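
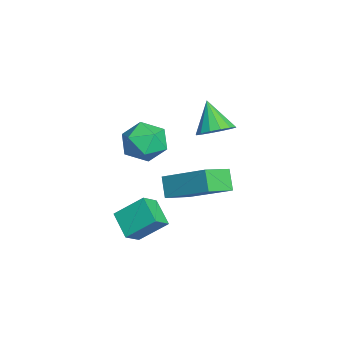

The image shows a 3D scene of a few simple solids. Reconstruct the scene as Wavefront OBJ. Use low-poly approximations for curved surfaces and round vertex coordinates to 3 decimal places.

v -3.085 2.97 0.024
v -2.599 2.392 0.216
v -3.915 2.65 1.156
v -2.458 2.716 0.411
v -2.485 3.108 0.502
v -2.673 3.464 0.465
v -2.971 3.687 0.31
v -3.3 3.718 0.078
v -3.572 3.549 -0.169
v -3.713 3.225 -0.364
v -3.686 2.833 -0.455
v -3.498 2.477 -0.418
v -3.199 2.254 -0.263
v -2.87 2.223 -0.031
v -4.207 1.092 -0.572
v -3.419 1.185 -1.162
v -4.221 -0.485 -0.838
v -3.433 -0.392 -1.428
v -3.341 -0.248 -0.455
v -3.332 0.727 -0.29
v -4.308 -0.027 -1.71
v -4.299 0.948 -1.545
v -3.482 0.493 -1.865
v -2.884 0.357 -1.09
v -4.756 0.343 -0.91
v -4.158 0.207 -0.135
v -0.229 -0.284 -2.589
v -0.176 0.767 -1.712
v 0.718 0.137 -3.152
v 0.772 1.188 -2.274
v 0.288 -0.748 -2.066
v 0.342 0.303 -1.188
v 1.236 -0.327 -2.628
v 1.289 0.724 -1.751
v -1.301 0.964 -1.222
v -0.231 2.479 -0.135
v -2.064 1.854 -1.711
v -0.993 3.369 -0.624
v -0.707 1.071 -1.956
v 0.364 2.586 -0.869
v -1.469 1.961 -2.445
v -0.399 3.476 -1.358
f 2 1 4
f 2 4 3
f 4 1 5
f 4 5 3
f 5 1 6
f 5 6 3
f 6 1 7
f 6 7 3
f 7 1 8
f 7 8 3
f 8 1 9
f 8 9 3
f 9 1 10
f 9 10 3
f 10 1 11
f 10 11 3
f 11 1 12
f 11 12 3
f 12 1 13
f 12 13 3
f 13 1 14
f 13 14 3
f 14 1 2
f 14 2 3
f 15 26 20
f 15 20 16
f 15 16 22
f 15 22 25
f 15 25 26
f 16 20 24
f 20 26 19
f 26 25 17
f 25 22 21
f 22 16 23
f 18 24 19
f 18 19 17
f 18 17 21
f 18 21 23
f 18 23 24
f 19 24 20
f 17 19 26
f 21 17 25
f 23 21 22
f 24 23 16
f 28 30 27
f 31 28 27
f 27 30 29
f 29 31 27
f 28 34 30
f 32 28 31
f 32 34 28
f 30 34 29
f 33 31 29
f 29 34 33
f 33 32 31
f 34 32 33
f 36 38 35
f 39 36 35
f 35 38 37
f 37 39 35
f 36 42 38
f 40 36 39
f 40 42 36
f 38 42 37
f 41 39 37
f 37 42 41
f 41 40 39
f 42 40 41



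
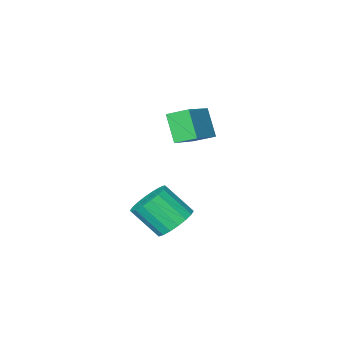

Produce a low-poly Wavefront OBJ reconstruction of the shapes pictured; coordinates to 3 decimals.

v -2.779 -0.691 2.905
v -2.908 -1.664 4.256
v -1.206 0.275 3.75
v -1.334 -0.698 5.101
v -2.046 -1.462 2.419
v -2.174 -2.435 3.77
v -0.472 -0.496 3.264
v -0.601 -1.469 4.615
v 2.108 4.096 1.443
v 2.859 3.868 0.793
v 3.643 2.876 2.046
v 2.892 3.104 2.697
v 3.012 4.244 0.995
v 3.796 3.252 2.248
v 2.986 4.591 1.286
v 3.77 3.599 2.539
v 2.785 4.84 1.609
v 3.569 3.849 2.862
v 2.451 4.942 1.898
v 3.235 3.95 3.151
v 2.049 4.876 2.098
v 2.833 3.884 3.351
v 1.658 4.655 2.168
v 2.442 3.664 3.421
v 1.357 4.324 2.094
v 2.141 3.332 3.347
v 1.204 3.948 1.892
v 1.988 2.956 3.145
v 1.23 3.601 1.601
v 2.014 2.609 2.854
v 1.431 3.351 1.278
v 2.215 2.36 2.531
v 1.765 3.25 0.989
v 2.549 2.258 2.242
v 2.167 3.316 0.789
v 2.951 2.324 2.042
v 2.558 3.536 0.719
v 3.342 2.545 1.972
f 2 4 1
f 5 2 1
f 1 4 3
f 3 5 1
f 2 8 4
f 6 2 5
f 6 8 2
f 4 8 3
f 7 5 3
f 3 8 7
f 7 6 5
f 8 6 7
f 10 9 13
f 10 13 11
f 11 13 14
f 11 14 12
f 13 9 15
f 13 15 14
f 14 15 16
f 14 16 12
f 15 9 17
f 15 17 16
f 16 17 18
f 16 18 12
f 17 9 19
f 17 19 18
f 18 19 20
f 18 20 12
f 19 9 21
f 19 21 20
f 20 21 22
f 20 22 12
f 21 9 23
f 21 23 22
f 22 23 24
f 22 24 12
f 23 9 25
f 23 25 24
f 24 25 26
f 24 26 12
f 25 9 27
f 25 27 26
f 26 27 28
f 26 28 12
f 27 9 29
f 27 29 28
f 28 29 30
f 28 30 12
f 29 9 31
f 29 31 30
f 30 31 32
f 30 32 12
f 31 9 33
f 31 33 32
f 32 33 34
f 32 34 12
f 33 9 35
f 33 35 34
f 34 35 36
f 34 36 12
f 35 9 37
f 35 37 36
f 36 37 38
f 36 38 12
f 37 9 10
f 37 10 38
f 38 10 11
f 38 11 12



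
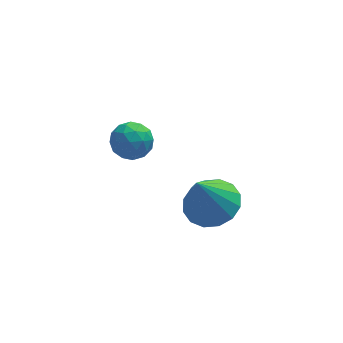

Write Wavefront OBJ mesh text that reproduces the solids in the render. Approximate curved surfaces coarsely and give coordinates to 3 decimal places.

v 0.747 0.319 0.445
v 1.333 0.481 0.757
v 1.287 -0.401 -0.197
v 1.873 -0.239 0.115
v 1.388 -0.581 0.454
v 1.055 -0.136 0.851
v 1.565 0.216 -0.291
v 1.232 0.661 0.106
v 1.839 0.417 0.302
v 1.73 -0.076 0.763
v 0.89 0.156 -0.203
v 0.781 -0.337 0.258
v 0.992 0.463 0.657
v 1.628 -0.383 -0.097
v 1.343 -0.584 0.102
v 1.687 -0.489 0.285
v 0.829 0.101 0.713
v 1.173 0.196 0.896
v 1.206 -0.429 0.718
v 1.447 -0.116 -0.336
v 1.791 -0.021 -0.153
v 0.933 0.569 0.275
v 1.277 0.664 0.458
v 1.414 0.509 -0.158
v 1.634 0.521 0.573
v 1.952 0.098 0.196
v 1.771 0.365 -0.043
v 1.575 0.627 0.19
v 1.57 0.231 0.844
v 1.888 -0.192 0.467
v 1.603 -0.393 0.666
v 1.407 -0.131 0.899
v 1.868 0.194 0.577
v 0.732 0.272 0.093
v 1.05 -0.151 -0.284
v 1.213 0.211 -0.339
v 1.017 0.473 -0.106
v 0.668 -0.018 0.364
v 0.986 -0.441 -0.013
v 1.045 -0.547 0.37
v 0.849 -0.285 0.603
v 0.752 -0.114 -0.017
v 3.747 0.501 -3.705
v 4.558 0.076 -3.546
v 3.213 0.079 -2.115
v 4.626 0.53 -3.403
v 4.458 0.977 -3.34
v 4.099 1.296 -3.376
v 3.646 1.403 -3.499
v 3.22 1.268 -3.678
v 2.935 0.927 -3.864
v 2.868 0.472 -4.008
v 3.036 0.026 -4.07
v 3.395 -0.294 -4.035
v 3.847 -0.4 -3.911
v 4.273 -0.265 -3.732
f 1 38 17
f 38 12 41
f 17 41 6
f 38 41 17
f 1 17 13
f 17 6 18
f 13 18 2
f 17 18 13
f 1 13 22
f 13 2 23
f 22 23 8
f 13 23 22
f 1 22 34
f 22 8 37
f 34 37 11
f 22 37 34
f 1 34 38
f 34 11 42
f 38 42 12
f 34 42 38
f 2 18 29
f 18 6 32
f 29 32 10
f 18 32 29
f 6 41 19
f 41 12 40
f 19 40 5
f 41 40 19
f 12 42 39
f 42 11 35
f 39 35 3
f 42 35 39
f 11 37 36
f 37 8 24
f 36 24 7
f 37 24 36
f 8 23 28
f 23 2 25
f 28 25 9
f 23 25 28
f 4 30 16
f 30 10 31
f 16 31 5
f 30 31 16
f 4 16 14
f 16 5 15
f 14 15 3
f 16 15 14
f 4 14 21
f 14 3 20
f 21 20 7
f 14 20 21
f 4 21 26
f 21 7 27
f 26 27 9
f 21 27 26
f 4 26 30
f 26 9 33
f 30 33 10
f 26 33 30
f 5 31 19
f 31 10 32
f 19 32 6
f 31 32 19
f 3 15 39
f 15 5 40
f 39 40 12
f 15 40 39
f 7 20 36
f 20 3 35
f 36 35 11
f 20 35 36
f 9 27 28
f 27 7 24
f 28 24 8
f 27 24 28
f 10 33 29
f 33 9 25
f 29 25 2
f 33 25 29
f 44 43 46
f 44 46 45
f 46 43 47
f 46 47 45
f 47 43 48
f 47 48 45
f 48 43 49
f 48 49 45
f 49 43 50
f 49 50 45
f 50 43 51
f 50 51 45
f 51 43 52
f 51 52 45
f 52 43 53
f 52 53 45
f 53 43 54
f 53 54 45
f 54 43 55
f 54 55 45
f 55 43 56
f 55 56 45
f 56 43 44
f 56 44 45



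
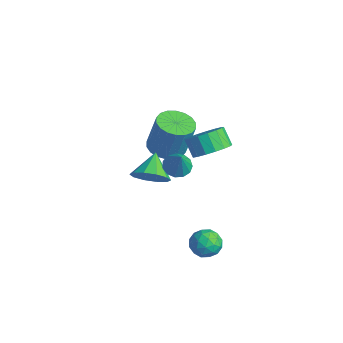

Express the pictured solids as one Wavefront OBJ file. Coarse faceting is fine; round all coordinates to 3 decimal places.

v 0.864 0.018 2.726
v 1.445 0.387 2.454
v 1.596 -0.198 3.994
v 1.204 0.67 2.641
v 0.855 0.747 2.856
v 0.508 0.592 3.029
v 0.275 0.255 3.106
v 0.229 -0.157 3.063
v 0.384 -0.513 2.912
v 0.692 -0.701 2.702
v 1.054 -0.66 2.5
v 1.356 -0.404 2.37
v 1.502 -0.014 2.352
v 1.407 1.649 3.517
v 2.164 1.38 4.162
v 1.431 1.343 5.007
v 0.673 1.611 4.363
v 2.161 1.873 4.181
v 1.428 1.835 5.027
v 1.986 2.314 4.049
v 1.253 2.277 4.895
v 1.678 2.603 3.794
v 0.945 2.565 4.64
v 1.308 2.673 3.477
v 0.575 2.636 4.322
v 0.96 2.509 3.168
v 0.227 2.471 4.014
v 0.715 2.147 2.939
v -0.018 2.11 3.785
v 0.628 1.672 2.843
v -0.105 1.634 3.689
v 0.719 1.191 2.901
v -0.014 1.154 3.747
v 0.968 0.815 3.1
v 0.235 0.777 3.946
v 1.318 0.63 3.395
v 0.585 0.592 4.241
v 1.687 0.678 3.718
v 0.954 0.641 4.564
v 1.993 0.949 3.994
v 1.26 0.912 4.84
v -0.387 -0.79 1.211
v 0.434 -0.313 1.611
v -1.313 0.05 2.109
v 0.242 0.018 1.103
v -0.19 0.041 0.636
v -0.697 -0.254 0.388
v -1.085 -0.754 0.455
v -1.207 -1.268 0.811
v -1.015 -1.599 1.32
v -0.583 -1.622 1.787
v -0.076 -1.327 2.034
v 0.312 -0.827 1.967
v 2.469 1.361 -1.939
v 2.924 1.361 -2.696
v 1.896 0.099 -2.284
v 2.351 0.099 -3.041
v 2.774 0.005 -2.271
v 3.129 0.786 -2.059
v 1.691 0.674 -2.921
v 2.046 1.455 -2.709
v 2.443 0.937 -3.303
v 3.112 0.523 -2.902
v 1.708 0.937 -2.078
v 2.377 0.523 -1.677
v 2.747 1.472 -2.288
v 2.073 -0.012 -2.692
v 2.322 -0.067 -2.24
v 2.589 -0.067 -2.685
v 2.867 1.134 -1.913
v 3.134 1.134 -2.358
v 3.046 0.337 -2.108
v 1.686 0.326 -2.622
v 1.953 0.326 -3.067
v 2.231 1.527 -2.295
v 2.498 1.527 -2.74
v 1.774 1.123 -2.872
v 2.732 1.223 -3.09
v 2.395 0.48 -3.292
v 2.007 0.819 -3.222
v 2.215 1.277 -3.097
v 3.125 0.98 -2.853
v 2.788 0.237 -3.056
v 3.037 0.183 -2.603
v 3.245 0.641 -2.478
v 2.842 0.73 -3.21
v 2.032 1.223 -1.924
v 1.695 0.48 -2.127
v 1.575 0.819 -2.502
v 1.783 1.277 -2.377
v 2.425 0.98 -1.688
v 2.088 0.237 -1.89
v 2.605 0.183 -1.883
v 2.813 0.641 -1.758
v 1.978 0.73 -1.77
v -4.034 2.185 -0.359
v -3.08 2.569 -0.617
v -2.653 2.919 1.481
v -3.606 2.535 1.739
v -3.354 2.953 -0.626
v -2.927 3.303 1.473
v -3.762 3.185 -0.581
v -3.335 3.535 1.517
v -4.224 3.219 -0.493
v -3.797 3.569 1.606
v -4.649 3.048 -0.378
v -4.221 3.398 1.721
v -4.951 2.706 -0.259
v -4.524 3.056 1.839
v -5.072 2.261 -0.161
v -4.645 2.611 1.938
v -4.987 1.801 -0.101
v -4.56 2.151 1.997
v -4.713 1.417 -0.093
v -4.286 1.767 2.006
v -4.305 1.185 -0.137
v -3.878 1.535 1.961
v -3.843 1.151 -0.226
v -3.416 1.501 1.873
v -3.419 1.322 -0.341
v -2.991 1.672 1.758
v -3.116 1.664 -0.459
v -2.689 2.014 1.639
v -2.995 2.109 -0.558
v -2.568 2.459 1.541
f 2 1 4
f 2 4 3
f 4 1 5
f 4 5 3
f 5 1 6
f 5 6 3
f 6 1 7
f 6 7 3
f 7 1 8
f 7 8 3
f 8 1 9
f 8 9 3
f 9 1 10
f 9 10 3
f 10 1 11
f 10 11 3
f 11 1 12
f 11 12 3
f 12 1 13
f 12 13 3
f 13 1 2
f 13 2 3
f 15 14 18
f 15 18 16
f 16 18 19
f 16 19 17
f 18 14 20
f 18 20 19
f 19 20 21
f 19 21 17
f 20 14 22
f 20 22 21
f 21 22 23
f 21 23 17
f 22 14 24
f 22 24 23
f 23 24 25
f 23 25 17
f 24 14 26
f 24 26 25
f 25 26 27
f 25 27 17
f 26 14 28
f 26 28 27
f 27 28 29
f 27 29 17
f 28 14 30
f 28 30 29
f 29 30 31
f 29 31 17
f 30 14 32
f 30 32 31
f 31 32 33
f 31 33 17
f 32 14 34
f 32 34 33
f 33 34 35
f 33 35 17
f 34 14 36
f 34 36 35
f 35 36 37
f 35 37 17
f 36 14 38
f 36 38 37
f 37 38 39
f 37 39 17
f 38 14 40
f 38 40 39
f 39 40 41
f 39 41 17
f 40 14 15
f 40 15 41
f 41 15 16
f 41 16 17
f 43 42 45
f 43 45 44
f 45 42 46
f 45 46 44
f 46 42 47
f 46 47 44
f 47 42 48
f 47 48 44
f 48 42 49
f 48 49 44
f 49 42 50
f 49 50 44
f 50 42 51
f 50 51 44
f 51 42 52
f 51 52 44
f 52 42 53
f 52 53 44
f 53 42 43
f 53 43 44
f 54 91 70
f 91 65 94
f 70 94 59
f 91 94 70
f 54 70 66
f 70 59 71
f 66 71 55
f 70 71 66
f 54 66 75
f 66 55 76
f 75 76 61
f 66 76 75
f 54 75 87
f 75 61 90
f 87 90 64
f 75 90 87
f 54 87 91
f 87 64 95
f 91 95 65
f 87 95 91
f 55 71 82
f 71 59 85
f 82 85 63
f 71 85 82
f 59 94 72
f 94 65 93
f 72 93 58
f 94 93 72
f 65 95 92
f 95 64 88
f 92 88 56
f 95 88 92
f 64 90 89
f 90 61 77
f 89 77 60
f 90 77 89
f 61 76 81
f 76 55 78
f 81 78 62
f 76 78 81
f 57 83 69
f 83 63 84
f 69 84 58
f 83 84 69
f 57 69 67
f 69 58 68
f 67 68 56
f 69 68 67
f 57 67 74
f 67 56 73
f 74 73 60
f 67 73 74
f 57 74 79
f 74 60 80
f 79 80 62
f 74 80 79
f 57 79 83
f 79 62 86
f 83 86 63
f 79 86 83
f 58 84 72
f 84 63 85
f 72 85 59
f 84 85 72
f 56 68 92
f 68 58 93
f 92 93 65
f 68 93 92
f 60 73 89
f 73 56 88
f 89 88 64
f 73 88 89
f 62 80 81
f 80 60 77
f 81 77 61
f 80 77 81
f 63 86 82
f 86 62 78
f 82 78 55
f 86 78 82
f 97 96 100
f 97 100 98
f 98 100 101
f 98 101 99
f 100 96 102
f 100 102 101
f 101 102 103
f 101 103 99
f 102 96 104
f 102 104 103
f 103 104 105
f 103 105 99
f 104 96 106
f 104 106 105
f 105 106 107
f 105 107 99
f 106 96 108
f 106 108 107
f 107 108 109
f 107 109 99
f 108 96 110
f 108 110 109
f 109 110 111
f 109 111 99
f 110 96 112
f 110 112 111
f 111 112 113
f 111 113 99
f 112 96 114
f 112 114 113
f 113 114 115
f 113 115 99
f 114 96 116
f 114 116 115
f 115 116 117
f 115 117 99
f 116 96 118
f 116 118 117
f 117 118 119
f 117 119 99
f 118 96 120
f 118 120 119
f 119 120 121
f 119 121 99
f 120 96 122
f 120 122 121
f 121 122 123
f 121 123 99
f 122 96 124
f 122 124 123
f 123 124 125
f 123 125 99
f 124 96 97
f 124 97 125
f 125 97 98
f 125 98 99



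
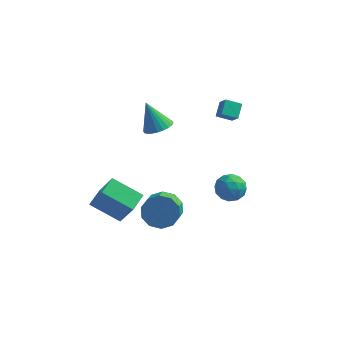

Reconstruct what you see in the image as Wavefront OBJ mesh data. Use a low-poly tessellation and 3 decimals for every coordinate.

v -3.267 2.302 -0.27
v -2.723 1.66 0.075
v -4.093 2.538 1.47
v -2.528 1.952 0.128
v -2.445 2.297 0.121
v -2.488 2.643 0.054
v -2.649 2.937 -0.062
v -2.904 3.135 -0.21
v -3.215 3.206 -0.367
v -3.533 3.139 -0.509
v -3.811 2.945 -0.615
v -4.006 2.653 -0.668
v -4.089 2.308 -0.661
v -4.046 1.962 -0.594
v -3.885 1.668 -0.477
v -3.63 1.47 -0.329
v -3.319 1.399 -0.173
v -3.001 1.466 -0.03
v -1.144 -2.856 -2.676
v -0.34 -3.098 -3.372
v -0.133 -4.227 -2.739
v -0.936 -3.984 -2.044
v -0.073 -2.759 -2.855
v 0.135 -3.888 -2.222
v -0.214 -2.457 -2.269
v -0.007 -3.586 -1.637
v -0.711 -2.307 -1.84
v -0.504 -3.436 -1.207
v -1.373 -2.367 -1.729
v -1.166 -3.495 -1.097
v -1.947 -2.613 -1.981
v -1.74 -3.742 -1.348
v -2.215 -2.952 -2.498
v -2.007 -4.081 -1.865
v -2.073 -3.254 -3.083
v -1.866 -4.383 -2.451
v -1.576 -3.404 -3.513
v -1.369 -4.533 -2.88
v -0.914 -3.345 -3.623
v -0.707 -4.473 -2.991
v -5.014 -4.032 -2.507
v -4.028 -4.612 -0.722
v -4.863 -2.849 -2.206
v -3.877 -3.429 -0.421
v -3.243 -4.011 -3.479
v -2.257 -4.591 -1.694
v -3.092 -2.828 -3.178
v -2.106 -3.408 -1.393
v 1.402 2.163 -4.772
v 2.09 1.623 -4.334
v 0.39 1.817 -3.606
v 1.078 1.277 -3.168
v 1.171 2.25 -3.209
v 1.797 2.464 -3.929
v 0.683 0.976 -4.011
v 1.309 1.19 -4.731
v 1.646 0.89 -3.864
v 1.948 1.677 -3.368
v 0.532 1.763 -4.572
v 0.834 2.55 -4.076
v 1.835 1.923 -4.655
v 0.645 1.517 -3.285
v 0.7 2.088 -3.309
v 1.104 1.771 -3.051
v 1.663 2.417 -4.417
v 2.067 2.1 -4.16
v 1.527 2.468 -3.498
v 0.413 1.34 -3.78
v 0.817 1.023 -3.523
v 1.376 1.669 -4.889
v 1.78 1.352 -4.631
v 0.953 0.972 -4.442
v 1.978 1.175 -4.122
v 1.383 0.972 -3.436
v 1.151 0.795 -3.932
v 1.519 0.921 -4.355
v 2.156 1.638 -3.83
v 1.561 1.434 -3.145
v 1.616 2.006 -3.169
v 1.983 2.132 -3.592
v 1.894 1.207 -3.554
v 0.919 2.006 -4.795
v 0.324 1.802 -4.11
v 0.497 1.308 -4.348
v 0.864 1.434 -4.771
v 1.097 2.468 -4.504
v 0.502 2.265 -3.818
v 0.961 2.519 -3.585
v 1.329 2.645 -4.008
v 0.586 2.233 -4.386
v 0.235 3.048 1.21
v 0.198 3.886 1.826
v -0.262 3.52 0.538
v -0.298 4.358 1.153
v 1.098 3.382 0.807
v 1.062 4.22 1.422
v 0.602 3.854 0.134
v 0.565 4.692 0.75
f 2 1 4
f 2 4 3
f 4 1 5
f 4 5 3
f 5 1 6
f 5 6 3
f 6 1 7
f 6 7 3
f 7 1 8
f 7 8 3
f 8 1 9
f 8 9 3
f 9 1 10
f 9 10 3
f 10 1 11
f 10 11 3
f 11 1 12
f 11 12 3
f 12 1 13
f 12 13 3
f 13 1 14
f 13 14 3
f 14 1 15
f 14 15 3
f 15 1 16
f 15 16 3
f 16 1 17
f 16 17 3
f 17 1 18
f 17 18 3
f 18 1 2
f 18 2 3
f 20 19 23
f 20 23 21
f 21 23 24
f 21 24 22
f 23 19 25
f 23 25 24
f 24 25 26
f 24 26 22
f 25 19 27
f 25 27 26
f 26 27 28
f 26 28 22
f 27 19 29
f 27 29 28
f 28 29 30
f 28 30 22
f 29 19 31
f 29 31 30
f 30 31 32
f 30 32 22
f 31 19 33
f 31 33 32
f 32 33 34
f 32 34 22
f 33 19 35
f 33 35 34
f 34 35 36
f 34 36 22
f 35 19 37
f 35 37 36
f 36 37 38
f 36 38 22
f 37 19 39
f 37 39 38
f 38 39 40
f 38 40 22
f 39 19 20
f 39 20 40
f 40 20 21
f 40 21 22
f 42 44 41
f 45 42 41
f 41 44 43
f 43 45 41
f 42 48 44
f 46 42 45
f 46 48 42
f 44 48 43
f 47 45 43
f 43 48 47
f 47 46 45
f 48 46 47
f 49 86 65
f 86 60 89
f 65 89 54
f 86 89 65
f 49 65 61
f 65 54 66
f 61 66 50
f 65 66 61
f 49 61 70
f 61 50 71
f 70 71 56
f 61 71 70
f 49 70 82
f 70 56 85
f 82 85 59
f 70 85 82
f 49 82 86
f 82 59 90
f 86 90 60
f 82 90 86
f 50 66 77
f 66 54 80
f 77 80 58
f 66 80 77
f 54 89 67
f 89 60 88
f 67 88 53
f 89 88 67
f 60 90 87
f 90 59 83
f 87 83 51
f 90 83 87
f 59 85 84
f 85 56 72
f 84 72 55
f 85 72 84
f 56 71 76
f 71 50 73
f 76 73 57
f 71 73 76
f 52 78 64
f 78 58 79
f 64 79 53
f 78 79 64
f 52 64 62
f 64 53 63
f 62 63 51
f 64 63 62
f 52 62 69
f 62 51 68
f 69 68 55
f 62 68 69
f 52 69 74
f 69 55 75
f 74 75 57
f 69 75 74
f 52 74 78
f 74 57 81
f 78 81 58
f 74 81 78
f 53 79 67
f 79 58 80
f 67 80 54
f 79 80 67
f 51 63 87
f 63 53 88
f 87 88 60
f 63 88 87
f 55 68 84
f 68 51 83
f 84 83 59
f 68 83 84
f 57 75 76
f 75 55 72
f 76 72 56
f 75 72 76
f 58 81 77
f 81 57 73
f 77 73 50
f 81 73 77
f 92 94 91
f 95 92 91
f 91 94 93
f 93 95 91
f 92 98 94
f 96 92 95
f 96 98 92
f 94 98 93
f 97 95 93
f 93 98 97
f 97 96 95
f 98 96 97



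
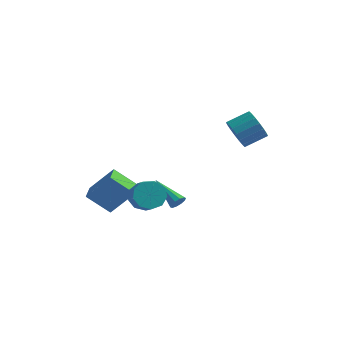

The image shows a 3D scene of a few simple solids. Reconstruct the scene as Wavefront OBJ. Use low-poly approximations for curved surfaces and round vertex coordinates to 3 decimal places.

v -4.005 -1.257 -0.63
v -2.645 -0.974 1.024
v -4.206 -0.115 -0.661
v -2.845 0.168 0.993
v -2.635 -1.048 -1.793
v -1.274 -0.765 -0.139
v -2.835 0.094 -1.824
v -1.475 0.377 -0.17
v 0.473 1.64 -2.031
v 0.791 1.736 -1.592
v -1.193 2.58 -1.029
v 0.816 2.003 -1.801
v 0.711 2.131 -2.097
v 0.514 2.072 -2.368
v 0.302 1.848 -2.511
v 0.156 1.544 -2.47
v 0.13 1.277 -2.261
v 0.236 1.148 -1.965
v 0.432 1.207 -1.694
v 0.644 1.432 -1.551
v -0.752 -0.631 -0.336
v -0.154 0.073 -0.01
v 0.471 -0.825 0.782
v -0.128 -1.529 0.456
v -0.698 0.037 0.379
v -0.074 -0.861 1.171
v -1.268 -0.312 0.434
v -0.644 -1.209 1.225
v -1.597 -0.81 0.128
v -0.972 -1.707 0.92
v -1.53 -1.224 -0.394
v -0.906 -2.122 0.397
v -1.1 -1.361 -0.89
v -0.475 -2.259 -0.098
v -0.507 -1.157 -1.126
v 0.118 -2.054 -0.334
v -0.029 -0.706 -0.992
v 0.596 -1.604 -0.201
v 0.111 -0.221 -0.551
v 0.736 -1.118 0.24
v 3.41 2.995 3.385
v 3.975 2.908 2.528
v 5.056 3.717 3.159
v 4.49 3.805 4.015
v 3.733 3.29 2.452
v 4.814 4.099 3.083
v 3.427 3.613 2.561
v 4.508 4.423 3.191
v 3.118 3.815 2.833
v 4.199 4.624 3.463
v 2.866 3.854 3.214
v 3.947 4.663 3.844
v 2.722 3.723 3.629
v 3.803 4.532 4.259
v 2.715 3.448 3.996
v 3.795 4.257 4.626
v 2.844 3.083 4.241
v 3.925 3.892 4.872
v 3.086 2.701 4.317
v 4.167 3.51 4.948
v 3.392 2.377 4.209
v 4.473 3.187 4.839
v 3.701 2.176 3.937
v 4.782 2.985 4.567
v 3.953 2.137 3.556
v 5.034 2.946 4.186
v 4.097 2.268 3.141
v 5.178 3.077 3.771
v 4.105 2.543 2.774
v 5.185 3.352 3.404
f 2 4 1
f 5 2 1
f 1 4 3
f 3 5 1
f 2 8 4
f 6 2 5
f 6 8 2
f 4 8 3
f 7 5 3
f 3 8 7
f 7 6 5
f 8 6 7
f 10 9 12
f 10 12 11
f 12 9 13
f 12 13 11
f 13 9 14
f 13 14 11
f 14 9 15
f 14 15 11
f 15 9 16
f 15 16 11
f 16 9 17
f 16 17 11
f 17 9 18
f 17 18 11
f 18 9 19
f 18 19 11
f 19 9 20
f 19 20 11
f 20 9 10
f 20 10 11
f 22 21 25
f 22 25 23
f 23 25 26
f 23 26 24
f 25 21 27
f 25 27 26
f 26 27 28
f 26 28 24
f 27 21 29
f 27 29 28
f 28 29 30
f 28 30 24
f 29 21 31
f 29 31 30
f 30 31 32
f 30 32 24
f 31 21 33
f 31 33 32
f 32 33 34
f 32 34 24
f 33 21 35
f 33 35 34
f 34 35 36
f 34 36 24
f 35 21 37
f 35 37 36
f 36 37 38
f 36 38 24
f 37 21 39
f 37 39 38
f 38 39 40
f 38 40 24
f 39 21 22
f 39 22 40
f 40 22 23
f 40 23 24
f 42 41 45
f 42 45 43
f 43 45 46
f 43 46 44
f 45 41 47
f 45 47 46
f 46 47 48
f 46 48 44
f 47 41 49
f 47 49 48
f 48 49 50
f 48 50 44
f 49 41 51
f 49 51 50
f 50 51 52
f 50 52 44
f 51 41 53
f 51 53 52
f 52 53 54
f 52 54 44
f 53 41 55
f 53 55 54
f 54 55 56
f 54 56 44
f 55 41 57
f 55 57 56
f 56 57 58
f 56 58 44
f 57 41 59
f 57 59 58
f 58 59 60
f 58 60 44
f 59 41 61
f 59 61 60
f 60 61 62
f 60 62 44
f 61 41 63
f 61 63 62
f 62 63 64
f 62 64 44
f 63 41 65
f 63 65 64
f 64 65 66
f 64 66 44
f 65 41 67
f 65 67 66
f 66 67 68
f 66 68 44
f 67 41 69
f 67 69 68
f 68 69 70
f 68 70 44
f 69 41 42
f 69 42 70
f 70 42 43
f 70 43 44



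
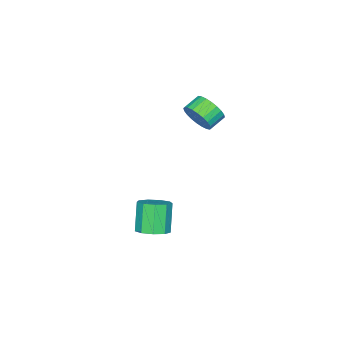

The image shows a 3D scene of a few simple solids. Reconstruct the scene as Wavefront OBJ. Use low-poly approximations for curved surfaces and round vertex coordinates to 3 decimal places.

v 3.352 -0.142 -4.634
v 3.991 0.386 -4.149
v 3.167 -0.111 -2.522
v 2.528 -0.638 -3.006
v 3.468 0.752 -4.302
v 2.644 0.255 -2.675
v 2.89 0.7 -4.611
v 2.067 0.203 -2.983
v 2.529 0.254 -4.93
v 1.705 -0.242 -3.302
v 2.552 -0.377 -5.11
v 1.729 -0.873 -3.483
v 2.95 -0.898 -5.068
v 2.126 -1.394 -3.44
v 3.536 -1.065 -4.822
v 2.712 -1.561 -3.195
v 4.035 -0.8 -4.488
v 3.212 -1.296 -2.861
v 4.215 -0.227 -4.222
v 3.391 -0.723 -2.595
v -0.294 0.066 2.437
v 0.146 0.429 3.258
v -0.806 0.618 3.684
v -1.246 0.254 2.863
v 0.112 0.752 3.04
v -0.839 0.941 3.467
v 0.017 0.969 2.731
v -0.935 1.158 3.157
v -0.126 1.049 2.377
v -1.078 1.238 2.803
v -0.294 0.98 2.032
v -1.246 1.169 2.458
v -0.463 0.771 1.748
v -1.414 0.96 2.175
v -0.605 0.455 1.57
v -1.557 0.644 1.996
v -0.701 0.079 1.523
v -1.653 0.268 1.95
v -0.734 -0.298 1.616
v -1.686 -0.109 2.042
v -0.701 -0.621 1.833
v -1.652 -0.432 2.26
v -0.605 -0.838 2.143
v -1.557 -0.649 2.569
v -0.462 -0.918 2.497
v -1.414 -0.729 2.923
v -0.294 -0.849 2.842
v -1.246 -0.66 3.268
v -0.126 -0.64 3.125
v -1.077 -0.451 3.552
v 0.017 -0.324 3.304
v -0.935 -0.135 3.73
v 0.113 0.052 3.35
v -0.839 0.241 3.777
f 2 1 5
f 2 5 3
f 3 5 6
f 3 6 4
f 5 1 7
f 5 7 6
f 6 7 8
f 6 8 4
f 7 1 9
f 7 9 8
f 8 9 10
f 8 10 4
f 9 1 11
f 9 11 10
f 10 11 12
f 10 12 4
f 11 1 13
f 11 13 12
f 12 13 14
f 12 14 4
f 13 1 15
f 13 15 14
f 14 15 16
f 14 16 4
f 15 1 17
f 15 17 16
f 16 17 18
f 16 18 4
f 17 1 19
f 17 19 18
f 18 19 20
f 18 20 4
f 19 1 2
f 19 2 20
f 20 2 3
f 20 3 4
f 22 21 25
f 22 25 23
f 23 25 26
f 23 26 24
f 25 21 27
f 25 27 26
f 26 27 28
f 26 28 24
f 27 21 29
f 27 29 28
f 28 29 30
f 28 30 24
f 29 21 31
f 29 31 30
f 30 31 32
f 30 32 24
f 31 21 33
f 31 33 32
f 32 33 34
f 32 34 24
f 33 21 35
f 33 35 34
f 34 35 36
f 34 36 24
f 35 21 37
f 35 37 36
f 36 37 38
f 36 38 24
f 37 21 39
f 37 39 38
f 38 39 40
f 38 40 24
f 39 21 41
f 39 41 40
f 40 41 42
f 40 42 24
f 41 21 43
f 41 43 42
f 42 43 44
f 42 44 24
f 43 21 45
f 43 45 44
f 44 45 46
f 44 46 24
f 45 21 47
f 45 47 46
f 46 47 48
f 46 48 24
f 47 21 49
f 47 49 48
f 48 49 50
f 48 50 24
f 49 21 51
f 49 51 50
f 50 51 52
f 50 52 24
f 51 21 53
f 51 53 52
f 52 53 54
f 52 54 24
f 53 21 22
f 53 22 54
f 54 22 23
f 54 23 24



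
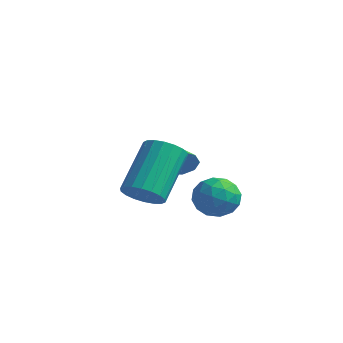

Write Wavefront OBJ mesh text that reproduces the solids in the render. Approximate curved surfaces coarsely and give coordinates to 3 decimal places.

v 0.688 1.32 1.96
v 1.202 1.117 2.478
v 1.078 0.423 1.222
v 1.592 0.22 1.74
v 0.855 0.109 1.874
v 0.614 0.664 2.33
v 1.666 0.876 1.37
v 1.425 1.431 1.826
v 1.806 0.843 2.113
v 1.305 0.369 2.425
v 0.975 1.171 1.275
v 0.474 0.697 1.587
v 0.911 1.297 2.284
v 1.369 0.243 1.416
v 0.936 0.178 1.495
v 1.238 0.058 1.8
v 0.566 1.031 2.197
v 0.868 0.912 2.501
v 0.663 0.319 2.147
v 1.412 0.628 1.199
v 1.714 0.509 1.503
v 1.042 1.482 1.9
v 1.344 1.362 2.205
v 1.617 1.221 1.553
v 1.568 1.017 2.374
v 1.797 0.49 1.94
v 1.841 0.875 1.722
v 1.699 1.201 1.99
v 1.274 0.738 2.557
v 1.502 0.211 2.123
v 1.069 0.146 2.202
v 0.928 0.472 2.47
v 1.629 0.577 2.342
v 0.778 1.329 1.577
v 1.006 0.802 1.143
v 1.352 1.068 1.23
v 1.211 1.394 1.498
v 0.483 1.05 1.76
v 0.712 0.523 1.326
v 0.581 0.339 1.71
v 0.439 0.665 1.978
v 0.651 0.963 1.358
v 0.022 -1.054 2.134
v 0.57 -1.254 2.483
v 0.186 0.055 3.835
v -0.362 0.254 3.486
v 0.68 -1.036 2.304
v 0.296 0.272 3.655
v 0.66 -0.822 2.091
v 0.276 0.486 3.442
v 0.513 -0.654 1.886
v 0.129 0.654 3.238
v 0.269 -0.565 1.731
v -0.115 0.743 3.083
v -0.024 -0.573 1.656
v -0.408 0.735 3.007
v -0.308 -0.677 1.675
v -0.692 0.632 3.026
v -0.526 -0.855 1.785
v -0.91 0.454 3.137
v -0.636 -1.072 1.965
v -1.02 0.236 3.316
v -0.616 -1.286 2.178
v -1 0.022 3.529
v -0.469 -1.454 2.382
v -0.853 -0.146 3.734
v -0.225 -1.543 2.537
v -0.609 -0.235 3.889
v 0.068 -1.535 2.613
v -0.316 -0.227 3.964
v 0.352 -1.432 2.594
v -0.032 -0.123 3.945
v -2.198 2.722 1.75
v -1.777 2.984 2.139
v -2.942 3.298 2.17
v -1.804 3.214 1.775
v -2.016 3.214 1.4
v -2.313 2.984 1.188
v -2.556 2.632 1.24
v -2.632 2.322 1.53
v -2.504 2.2 1.923
v -2.234 2.322 2.235
v -1.946 2.632 2.32
f 1 38 17
f 38 12 41
f 17 41 6
f 38 41 17
f 1 17 13
f 17 6 18
f 13 18 2
f 17 18 13
f 1 13 22
f 13 2 23
f 22 23 8
f 13 23 22
f 1 22 34
f 22 8 37
f 34 37 11
f 22 37 34
f 1 34 38
f 34 11 42
f 38 42 12
f 34 42 38
f 2 18 29
f 18 6 32
f 29 32 10
f 18 32 29
f 6 41 19
f 41 12 40
f 19 40 5
f 41 40 19
f 12 42 39
f 42 11 35
f 39 35 3
f 42 35 39
f 11 37 36
f 37 8 24
f 36 24 7
f 37 24 36
f 8 23 28
f 23 2 25
f 28 25 9
f 23 25 28
f 4 30 16
f 30 10 31
f 16 31 5
f 30 31 16
f 4 16 14
f 16 5 15
f 14 15 3
f 16 15 14
f 4 14 21
f 14 3 20
f 21 20 7
f 14 20 21
f 4 21 26
f 21 7 27
f 26 27 9
f 21 27 26
f 4 26 30
f 26 9 33
f 30 33 10
f 26 33 30
f 5 31 19
f 31 10 32
f 19 32 6
f 31 32 19
f 3 15 39
f 15 5 40
f 39 40 12
f 15 40 39
f 7 20 36
f 20 3 35
f 36 35 11
f 20 35 36
f 9 27 28
f 27 7 24
f 28 24 8
f 27 24 28
f 10 33 29
f 33 9 25
f 29 25 2
f 33 25 29
f 44 43 47
f 44 47 45
f 45 47 48
f 45 48 46
f 47 43 49
f 47 49 48
f 48 49 50
f 48 50 46
f 49 43 51
f 49 51 50
f 50 51 52
f 50 52 46
f 51 43 53
f 51 53 52
f 52 53 54
f 52 54 46
f 53 43 55
f 53 55 54
f 54 55 56
f 54 56 46
f 55 43 57
f 55 57 56
f 56 57 58
f 56 58 46
f 57 43 59
f 57 59 58
f 58 59 60
f 58 60 46
f 59 43 61
f 59 61 60
f 60 61 62
f 60 62 46
f 61 43 63
f 61 63 62
f 62 63 64
f 62 64 46
f 63 43 65
f 63 65 64
f 64 65 66
f 64 66 46
f 65 43 67
f 65 67 66
f 66 67 68
f 66 68 46
f 67 43 69
f 67 69 68
f 68 69 70
f 68 70 46
f 69 43 71
f 69 71 70
f 70 71 72
f 70 72 46
f 71 43 44
f 71 44 72
f 72 44 45
f 72 45 46
f 74 73 76
f 74 76 75
f 76 73 77
f 76 77 75
f 77 73 78
f 77 78 75
f 78 73 79
f 78 79 75
f 79 73 80
f 79 80 75
f 80 73 81
f 80 81 75
f 81 73 82
f 81 82 75
f 82 73 83
f 82 83 75
f 83 73 74
f 83 74 75



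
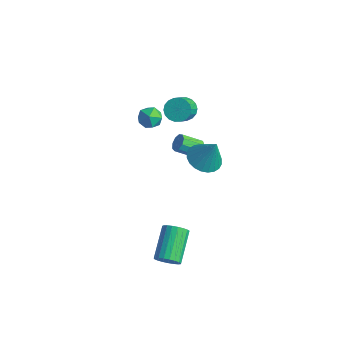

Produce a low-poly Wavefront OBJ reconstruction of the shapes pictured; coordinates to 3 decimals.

v 2.045 0.948 2.504
v 2.564 0.231 2.408
v 2.615 1.172 3.916
v 2.77 0.482 2.284
v 2.866 0.803 2.195
v 2.838 1.146 2.152
v 2.688 1.459 2.162
v 2.44 1.695 2.225
v 2.132 1.816 2.33
v 1.811 1.806 2.462
v 1.526 1.664 2.6
v 1.319 1.414 2.723
v 1.223 1.093 2.813
v 1.252 0.749 2.856
v 1.401 0.436 2.845
v 1.649 0.201 2.782
v 1.957 0.079 2.677
v 2.278 0.09 2.546
v 3.556 -2.806 -1.694
v 4.127 -2.611 -1.453
v 3.295 -1.298 -0.545
v 2.724 -1.494 -0.786
v 4.109 -2.465 -1.68
v 3.277 -1.152 -0.772
v 3.996 -2.379 -1.909
v 3.163 -1.066 -1.002
v 3.806 -2.366 -2.101
v 2.974 -1.053 -1.194
v 3.573 -2.43 -2.223
v 2.741 -1.117 -1.316
v 3.338 -2.558 -2.253
v 2.505 -1.246 -1.346
v 3.14 -2.73 -2.187
v 2.307 -1.417 -1.279
v 3.014 -2.915 -2.035
v 2.181 -1.602 -1.128
v 2.982 -3.081 -1.824
v 2.149 -1.768 -0.917
v 3.049 -3.199 -1.591
v 2.216 -1.887 -0.683
v 3.204 -3.25 -1.375
v 2.371 -1.937 -0.468
v 3.42 -3.224 -1.215
v 2.587 -1.911 -0.307
v 3.659 -3.126 -1.137
v 2.827 -1.813 -0.23
v 3.881 -2.972 -1.156
v 3.048 -1.66 -0.248
v 4.047 -2.79 -1.267
v 3.214 -1.477 -0.36
v -2.675 4.063 0.726
v -2.052 4.082 0.408
v -1.562 3.196 1.316
v -2.185 3.177 1.634
v -2.029 4.311 0.619
v -1.539 3.425 1.527
v -2.135 4.49 0.851
v -1.645 3.604 1.759
v -2.347 4.585 1.058
v -1.857 3.699 1.966
v -2.625 4.576 1.2
v -2.135 3.69 2.107
v -2.912 4.466 1.247
v -2.422 3.58 2.155
v -3.153 4.276 1.192
v -2.663 3.39 2.099
v -3.298 4.044 1.044
v -2.808 3.158 1.952
v -3.321 3.815 0.833
v -2.831 2.929 1.741
v -3.215 3.636 0.601
v -2.725 2.75 1.509
v -3.003 3.541 0.394
v -2.513 2.655 1.302
v -2.725 3.55 0.253
v -2.235 2.664 1.16
v -2.438 3.66 0.205
v -1.948 2.774 1.113
v -2.197 3.85 0.261
v -1.707 2.964 1.168
v -2.844 2.687 1.255
v -2.485 2.27 0.798
v -3.315 1.75 1.742
v -2.956 1.333 1.285
v -2.604 1.692 1.793
v -2.313 2.271 1.492
v -3.487 1.749 1.048
v -3.196 2.328 0.747
v -2.883 1.69 0.67
v -2.337 1.655 1.131
v -3.463 2.365 1.409
v -2.917 2.33 1.87
v -1.925 4.376 -2.285
v -1.647 4.517 -1.856
v -2.257 3.684 -1.187
v -2.535 3.544 -1.615
v -1.947 4.718 -1.88
v -2.558 3.885 -1.211
v -2.238 4.759 -2.093
v -2.848 3.927 -1.424
v -2.381 4.621 -2.396
v -2.992 3.789 -1.727
v -2.312 4.369 -2.647
v -2.922 3.536 -1.978
v -2.061 4.12 -2.728
v -2.671 3.287 -2.059
v -1.747 3.991 -2.602
v -2.357 3.158 -1.932
v -1.516 4.042 -2.327
v -2.126 3.21 -1.658
v -1.476 4.25 -2.032
v -2.086 3.418 -1.363
f 2 1 4
f 2 4 3
f 4 1 5
f 4 5 3
f 5 1 6
f 5 6 3
f 6 1 7
f 6 7 3
f 7 1 8
f 7 8 3
f 8 1 9
f 8 9 3
f 9 1 10
f 9 10 3
f 10 1 11
f 10 11 3
f 11 1 12
f 11 12 3
f 12 1 13
f 12 13 3
f 13 1 14
f 13 14 3
f 14 1 15
f 14 15 3
f 15 1 16
f 15 16 3
f 16 1 17
f 16 17 3
f 17 1 18
f 17 18 3
f 18 1 2
f 18 2 3
f 20 19 23
f 20 23 21
f 21 23 24
f 21 24 22
f 23 19 25
f 23 25 24
f 24 25 26
f 24 26 22
f 25 19 27
f 25 27 26
f 26 27 28
f 26 28 22
f 27 19 29
f 27 29 28
f 28 29 30
f 28 30 22
f 29 19 31
f 29 31 30
f 30 31 32
f 30 32 22
f 31 19 33
f 31 33 32
f 32 33 34
f 32 34 22
f 33 19 35
f 33 35 34
f 34 35 36
f 34 36 22
f 35 19 37
f 35 37 36
f 36 37 38
f 36 38 22
f 37 19 39
f 37 39 38
f 38 39 40
f 38 40 22
f 39 19 41
f 39 41 40
f 40 41 42
f 40 42 22
f 41 19 43
f 41 43 42
f 42 43 44
f 42 44 22
f 43 19 45
f 43 45 44
f 44 45 46
f 44 46 22
f 45 19 47
f 45 47 46
f 46 47 48
f 46 48 22
f 47 19 49
f 47 49 48
f 48 49 50
f 48 50 22
f 49 19 20
f 49 20 50
f 50 20 21
f 50 21 22
f 52 51 55
f 52 55 53
f 53 55 56
f 53 56 54
f 55 51 57
f 55 57 56
f 56 57 58
f 56 58 54
f 57 51 59
f 57 59 58
f 58 59 60
f 58 60 54
f 59 51 61
f 59 61 60
f 60 61 62
f 60 62 54
f 61 51 63
f 61 63 62
f 62 63 64
f 62 64 54
f 63 51 65
f 63 65 64
f 64 65 66
f 64 66 54
f 65 51 67
f 65 67 66
f 66 67 68
f 66 68 54
f 67 51 69
f 67 69 68
f 68 69 70
f 68 70 54
f 69 51 71
f 69 71 70
f 70 71 72
f 70 72 54
f 71 51 73
f 71 73 72
f 72 73 74
f 72 74 54
f 73 51 75
f 73 75 74
f 74 75 76
f 74 76 54
f 75 51 77
f 75 77 76
f 76 77 78
f 76 78 54
f 77 51 79
f 77 79 78
f 78 79 80
f 78 80 54
f 79 51 52
f 79 52 80
f 80 52 53
f 80 53 54
f 81 92 86
f 81 86 82
f 81 82 88
f 81 88 91
f 81 91 92
f 82 86 90
f 86 92 85
f 92 91 83
f 91 88 87
f 88 82 89
f 84 90 85
f 84 85 83
f 84 83 87
f 84 87 89
f 84 89 90
f 85 90 86
f 83 85 92
f 87 83 91
f 89 87 88
f 90 89 82
f 94 93 97
f 94 97 95
f 95 97 98
f 95 98 96
f 97 93 99
f 97 99 98
f 98 99 100
f 98 100 96
f 99 93 101
f 99 101 100
f 100 101 102
f 100 102 96
f 101 93 103
f 101 103 102
f 102 103 104
f 102 104 96
f 103 93 105
f 103 105 104
f 104 105 106
f 104 106 96
f 105 93 107
f 105 107 106
f 106 107 108
f 106 108 96
f 107 93 109
f 107 109 108
f 108 109 110
f 108 110 96
f 109 93 111
f 109 111 110
f 110 111 112
f 110 112 96
f 111 93 94
f 111 94 112
f 112 94 95
f 112 95 96



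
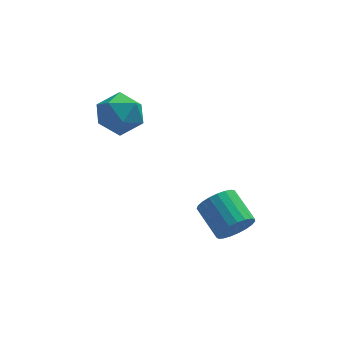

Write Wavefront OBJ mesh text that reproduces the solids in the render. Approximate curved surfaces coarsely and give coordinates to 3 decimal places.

v 1.089 -0.247 -1.246
v 1.518 0.206 -1.696
v 0.961 1.361 -1.063
v 0.531 0.907 -0.614
v 1.252 0.173 -1.87
v 0.694 1.328 -1.238
v 0.957 0.067 -1.937
v 0.399 1.222 -1.304
v 0.685 -0.093 -1.884
v 0.127 1.062 -1.251
v 0.483 -0.28 -1.72
v -0.075 0.875 -1.087
v 0.385 -0.462 -1.475
v -0.172 0.693 -0.842
v 0.41 -0.606 -1.19
v -0.148 0.549 -0.557
v 0.551 -0.688 -0.915
v -0.006 0.466 -0.282
v 0.786 -0.694 -0.697
v 0.228 0.46 -0.065
v 1.073 -0.623 -0.575
v 0.515 0.532 0.058
v 1.363 -0.487 -0.568
v 0.805 0.668 0.065
v 1.605 -0.309 -0.678
v 1.047 0.845 -0.046
v 1.758 -0.121 -0.887
v 1.201 1.034 -0.254
v 1.795 0.045 -1.158
v 1.238 1.2 -0.525
v 1.711 0.161 -1.444
v 1.153 1.316 -0.812
v -3.224 2.671 2.399
v -2.706 3.34 2.869
v -2.634 1.56 3.331
v -2.116 2.229 3.801
v -3.08 2.213 3.889
v -3.444 2.899 3.313
v -1.896 2.001 2.887
v -2.26 2.687 2.311
v -1.885 2.925 3.17
v -2.617 3.057 3.79
v -2.723 1.843 2.41
v -3.455 1.975 3.03
f 2 1 5
f 2 5 3
f 3 5 6
f 3 6 4
f 5 1 7
f 5 7 6
f 6 7 8
f 6 8 4
f 7 1 9
f 7 9 8
f 8 9 10
f 8 10 4
f 9 1 11
f 9 11 10
f 10 11 12
f 10 12 4
f 11 1 13
f 11 13 12
f 12 13 14
f 12 14 4
f 13 1 15
f 13 15 14
f 14 15 16
f 14 16 4
f 15 1 17
f 15 17 16
f 16 17 18
f 16 18 4
f 17 1 19
f 17 19 18
f 18 19 20
f 18 20 4
f 19 1 21
f 19 21 20
f 20 21 22
f 20 22 4
f 21 1 23
f 21 23 22
f 22 23 24
f 22 24 4
f 23 1 25
f 23 25 24
f 24 25 26
f 24 26 4
f 25 1 27
f 25 27 26
f 26 27 28
f 26 28 4
f 27 1 29
f 27 29 28
f 28 29 30
f 28 30 4
f 29 1 31
f 29 31 30
f 30 31 32
f 30 32 4
f 31 1 2
f 31 2 32
f 32 2 3
f 32 3 4
f 33 44 38
f 33 38 34
f 33 34 40
f 33 40 43
f 33 43 44
f 34 38 42
f 38 44 37
f 44 43 35
f 43 40 39
f 40 34 41
f 36 42 37
f 36 37 35
f 36 35 39
f 36 39 41
f 36 41 42
f 37 42 38
f 35 37 44
f 39 35 43
f 41 39 40
f 42 41 34



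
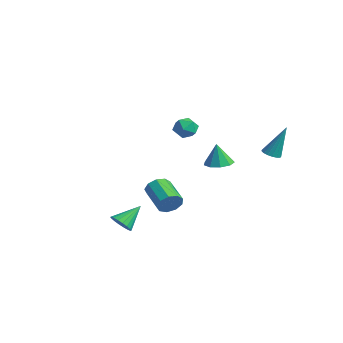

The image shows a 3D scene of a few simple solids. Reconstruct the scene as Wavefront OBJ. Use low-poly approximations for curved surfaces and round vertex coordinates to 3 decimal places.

v -4.579 2.522 2.177
v -3.97 2.469 1.679
v -4.01 1.691 2.961
v -3.401 1.638 2.463
v -3.525 2.306 2.864
v -3.877 2.819 2.379
v -4.103 1.341 2.261
v -4.455 1.854 1.776
v -3.676 1.739 1.731
v -3.319 2.335 2.103
v -4.661 1.825 2.537
v -4.304 2.421 2.909
v -0.59 -0.571 -1.637
v -0.309 -0.278 -1.007
v -1.89 -0.216 -0.332
v -2.17 -0.509 -0.963
v -0.434 0.097 -1.334
v -2.015 0.159 -0.659
v -0.631 0.159 -1.803
v -2.212 0.221 -1.129
v -0.81 -0.12 -2.195
v -2.391 -0.058 -1.52
v -0.885 -0.611 -2.326
v -2.466 -0.548 -1.651
v -0.822 -1.083 -2.134
v -2.403 -1.02 -1.46
v -0.65 -1.315 -1.711
v -2.231 -1.253 -1.036
v -0.45 -1.2 -1.252
v -2.031 -1.137 -0.578
v -0.315 -0.79 -0.974
v -1.896 -0.728 -0.3
v 0.847 -4.081 -1.839
v 1.542 -4.071 -1.756
v 0.713 -2.899 -0.861
v 1.499 -3.877 -1.996
v 1.326 -3.723 -2.205
v 1.059 -3.641 -2.341
v 0.749 -3.645 -2.379
v 0.459 -3.736 -2.309
v 0.246 -3.895 -2.147
v 0.152 -4.09 -1.923
v 0.196 -4.284 -1.683
v 0.369 -4.438 -1.474
v 0.636 -4.521 -1.338
v 0.945 -4.516 -1.3
v 1.235 -4.426 -1.37
v 1.448 -4.267 -1.532
v 2.779 3.483 2.41
v 3.12 3.073 2.497
v 3.121 4.157 4.25
v 3.263 3.243 2.407
v 3.311 3.462 2.319
v 3.254 3.684 2.248
v 3.102 3.866 2.209
v 2.887 3.973 2.21
v 2.65 3.982 2.251
v 2.439 3.893 2.323
v 2.295 3.722 2.412
v 2.247 3.504 2.501
v 2.305 3.282 2.571
v 2.456 3.099 2.61
v 2.672 2.993 2.609
v 2.909 2.983 2.569
v -2.298 3.222 0.094
v -1.494 3.459 0.144
v -2.342 3.078 1.486
v -1.837 3.919 0.18
v -2.396 4.052 0.177
v -2.909 3.797 0.135
v -3.137 3.273 0.073
v -2.972 2.725 0.022
v -2.492 2.41 0.004
v -1.921 2.474 0.028
v -1.527 2.889 0.084
f 1 12 6
f 1 6 2
f 1 2 8
f 1 8 11
f 1 11 12
f 2 6 10
f 6 12 5
f 12 11 3
f 11 8 7
f 8 2 9
f 4 10 5
f 4 5 3
f 4 3 7
f 4 7 9
f 4 9 10
f 5 10 6
f 3 5 12
f 7 3 11
f 9 7 8
f 10 9 2
f 14 13 17
f 14 17 15
f 15 17 18
f 15 18 16
f 17 13 19
f 17 19 18
f 18 19 20
f 18 20 16
f 19 13 21
f 19 21 20
f 20 21 22
f 20 22 16
f 21 13 23
f 21 23 22
f 22 23 24
f 22 24 16
f 23 13 25
f 23 25 24
f 24 25 26
f 24 26 16
f 25 13 27
f 25 27 26
f 26 27 28
f 26 28 16
f 27 13 29
f 27 29 28
f 28 29 30
f 28 30 16
f 29 13 31
f 29 31 30
f 30 31 32
f 30 32 16
f 31 13 14
f 31 14 32
f 32 14 15
f 32 15 16
f 34 33 36
f 34 36 35
f 36 33 37
f 36 37 35
f 37 33 38
f 37 38 35
f 38 33 39
f 38 39 35
f 39 33 40
f 39 40 35
f 40 33 41
f 40 41 35
f 41 33 42
f 41 42 35
f 42 33 43
f 42 43 35
f 43 33 44
f 43 44 35
f 44 33 45
f 44 45 35
f 45 33 46
f 45 46 35
f 46 33 47
f 46 47 35
f 47 33 48
f 47 48 35
f 48 33 34
f 48 34 35
f 50 49 52
f 50 52 51
f 52 49 53
f 52 53 51
f 53 49 54
f 53 54 51
f 54 49 55
f 54 55 51
f 55 49 56
f 55 56 51
f 56 49 57
f 56 57 51
f 57 49 58
f 57 58 51
f 58 49 59
f 58 59 51
f 59 49 60
f 59 60 51
f 60 49 61
f 60 61 51
f 61 49 62
f 61 62 51
f 62 49 63
f 62 63 51
f 63 49 64
f 63 64 51
f 64 49 50
f 64 50 51
f 66 65 68
f 66 68 67
f 68 65 69
f 68 69 67
f 69 65 70
f 69 70 67
f 70 65 71
f 70 71 67
f 71 65 72
f 71 72 67
f 72 65 73
f 72 73 67
f 73 65 74
f 73 74 67
f 74 65 75
f 74 75 67
f 75 65 66
f 75 66 67



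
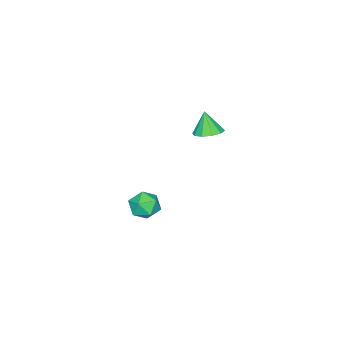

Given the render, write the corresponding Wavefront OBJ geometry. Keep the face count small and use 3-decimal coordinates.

v -1.683 -1.252 -2.141
v -0.983 -1.737 -2.163
v -2.197 -1.943 -3.217
v -1.497 -2.428 -3.239
v -2.047 -2.502 -2.592
v -1.729 -2.075 -1.927
v -1.451 -1.605 -3.453
v -1.133 -1.178 -2.788
v -0.84 -1.956 -2.974
v -1.208 -2.51 -2.442
v -1.972 -1.17 -2.938
v -2.34 -1.724 -2.406
v -2.641 0.998 3.069
v -2.255 0.382 2.931
v -2.839 0.622 4.191
v -1.965 0.699 3.088
v -1.933 1.13 3.238
v -2.172 1.511 3.323
v -2.59 1.695 3.311
v -3.028 1.614 3.207
v -3.318 1.297 3.05
v -3.35 0.866 2.9
v -3.111 0.486 2.815
v -2.692 0.301 2.826
f 1 12 6
f 1 6 2
f 1 2 8
f 1 8 11
f 1 11 12
f 2 6 10
f 6 12 5
f 12 11 3
f 11 8 7
f 8 2 9
f 4 10 5
f 4 5 3
f 4 3 7
f 4 7 9
f 4 9 10
f 5 10 6
f 3 5 12
f 7 3 11
f 9 7 8
f 10 9 2
f 14 13 16
f 14 16 15
f 16 13 17
f 16 17 15
f 17 13 18
f 17 18 15
f 18 13 19
f 18 19 15
f 19 13 20
f 19 20 15
f 20 13 21
f 20 21 15
f 21 13 22
f 21 22 15
f 22 13 23
f 22 23 15
f 23 13 24
f 23 24 15
f 24 13 14
f 24 14 15



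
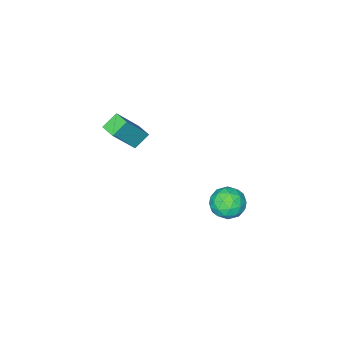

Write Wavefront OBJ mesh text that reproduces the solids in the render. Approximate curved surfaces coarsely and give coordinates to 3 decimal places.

v -1.73 -3.425 -2.848
v -0.506 -3.583 -1.198
v -1.62 -2.592 -2.85
v -0.396 -2.75 -1.2
v -0.944 -3.53 -3.44
v 0.28 -3.688 -1.79
v -0.834 -2.697 -3.442
v 0.39 -2.855 -1.792
v -1.028 3.633 -2.909
v -0.533 3.644 -3.666
v -1.867 2.576 -3.474
v -1.372 2.587 -4.231
v -1.014 2.278 -3.461
v -0.495 2.931 -3.111
v -1.905 3.289 -4.029
v -1.386 3.942 -3.679
v -1.075 3.432 -4.358
v -0.524 2.807 -4.006
v -1.876 3.413 -3.134
v -1.325 2.788 -2.782
v -0.707 3.731 -3.238
v -1.693 2.489 -3.902
v -1.483 2.307 -3.45
v -1.192 2.314 -3.894
v -0.685 3.312 -2.912
v -0.393 3.318 -3.356
v -0.676 2.515 -3.236
v -2.007 2.902 -3.784
v -1.715 2.908 -4.228
v -1.208 3.906 -3.246
v -0.917 3.913 -3.69
v -1.724 3.705 -3.904
v -0.734 3.613 -4.089
v -1.227 2.992 -4.421
v -1.541 3.405 -4.303
v -1.236 3.789 -4.097
v -0.41 3.246 -3.883
v -0.904 2.624 -4.215
v -0.693 2.442 -3.762
v -0.388 2.826 -3.557
v -0.729 3.121 -4.289
v -1.496 3.596 -2.925
v -1.99 2.974 -3.257
v -2.012 3.394 -3.583
v -1.707 3.778 -3.378
v -1.173 3.228 -2.719
v -1.666 2.607 -3.051
v -1.164 2.431 -3.043
v -0.859 2.815 -2.837
v -1.671 3.099 -2.851
f 2 4 1
f 5 2 1
f 1 4 3
f 3 5 1
f 2 8 4
f 6 2 5
f 6 8 2
f 4 8 3
f 7 5 3
f 3 8 7
f 7 6 5
f 8 6 7
f 9 46 25
f 46 20 49
f 25 49 14
f 46 49 25
f 9 25 21
f 25 14 26
f 21 26 10
f 25 26 21
f 9 21 30
f 21 10 31
f 30 31 16
f 21 31 30
f 9 30 42
f 30 16 45
f 42 45 19
f 30 45 42
f 9 42 46
f 42 19 50
f 46 50 20
f 42 50 46
f 10 26 37
f 26 14 40
f 37 40 18
f 26 40 37
f 14 49 27
f 49 20 48
f 27 48 13
f 49 48 27
f 20 50 47
f 50 19 43
f 47 43 11
f 50 43 47
f 19 45 44
f 45 16 32
f 44 32 15
f 45 32 44
f 16 31 36
f 31 10 33
f 36 33 17
f 31 33 36
f 12 38 24
f 38 18 39
f 24 39 13
f 38 39 24
f 12 24 22
f 24 13 23
f 22 23 11
f 24 23 22
f 12 22 29
f 22 11 28
f 29 28 15
f 22 28 29
f 12 29 34
f 29 15 35
f 34 35 17
f 29 35 34
f 12 34 38
f 34 17 41
f 38 41 18
f 34 41 38
f 13 39 27
f 39 18 40
f 27 40 14
f 39 40 27
f 11 23 47
f 23 13 48
f 47 48 20
f 23 48 47
f 15 28 44
f 28 11 43
f 44 43 19
f 28 43 44
f 17 35 36
f 35 15 32
f 36 32 16
f 35 32 36
f 18 41 37
f 41 17 33
f 37 33 10
f 41 33 37



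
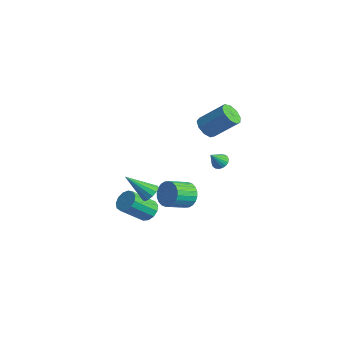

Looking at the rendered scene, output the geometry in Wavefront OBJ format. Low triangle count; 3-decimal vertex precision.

v 2.257 1.835 3.265
v 2.793 2.108 2.637
v 3.939 3.239 4.107
v 3.403 2.965 4.735
v 2.34 2.489 2.697
v 3.485 3.62 4.167
v 1.847 2.563 3.024
v 2.993 3.694 4.494
v 1.547 2.297 3.463
v 2.693 3.428 4.933
v 1.579 1.814 3.81
v 2.725 2.945 5.279
v 1.928 1.341 3.901
v 3.074 2.472 5.371
v 2.431 1.099 3.696
v 3.577 2.23 5.165
v 2.853 1.201 3.288
v 3.999 2.332 4.758
v 2.996 1.6 2.87
v 4.142 2.731 4.34
v 2.431 -2.854 -2.508
v 3.057 -3.299 -2.822
v 2.715 -4.792 -1.386
v 2.089 -4.346 -1.072
v 3.243 -3.025 -2.493
v 2.901 -4.518 -1.056
v 3.172 -2.696 -2.168
v 2.829 -4.189 -0.731
v 2.865 -2.417 -1.951
v 2.523 -3.91 -0.515
v 2.421 -2.277 -1.912
v 2.078 -3.77 -0.475
v 1.98 -2.32 -2.061
v 1.637 -3.812 -0.624
v 1.682 -2.532 -2.353
v 1.34 -4.025 -0.916
v 1.622 -2.847 -2.694
v 1.28 -4.339 -1.257
v 1.819 -3.163 -2.976
v 1.477 -4.656 -1.539
v 2.211 -3.382 -3.11
v 1.868 -4.874 -1.673
v 2.672 -3.432 -3.052
v 2.33 -4.925 -1.616
v 3.15 -3.184 -0.264
v 3.697 -3.137 0.202
v 2.03 -4.316 1.164
v 3.46 -2.815 0.271
v 3.125 -2.61 0.17
v 2.798 -2.587 -0.068
v 2.582 -2.754 -0.369
v 2.547 -3.057 -0.637
v 2.704 -3.4 -0.786
v 3.002 -3.674 -0.77
v 3.348 -3.793 -0.593
v 3.63 -3.718 -0.312
v 3.761 -3.474 -0.015
v 0.827 4.164 -1.863
v 1.393 3.927 -2.045
v 0.813 3.356 -0.857
v 1.467 4.141 -1.872
v 1.414 4.36 -1.697
v 1.244 4.539 -1.555
v 0.992 4.645 -1.474
v 0.708 4.655 -1.47
v 0.447 4.568 -1.544
v 0.261 4.4 -1.681
v 0.188 4.186 -1.854
v 0.241 3.968 -2.029
v 0.41 3.788 -2.171
v 0.662 3.683 -2.252
v 0.947 3.673 -2.255
v 1.208 3.76 -2.182
v 0.397 1.745 -4.363
v 1.111 1.395 -5.002
v 1.038 -0.154 -4.236
v 0.323 0.195 -3.597
v 1.335 1.533 -4.703
v 1.261 -0.017 -3.937
v 1.416 1.702 -4.352
v 1.342 0.153 -3.586
v 1.342 1.878 -4.003
v 1.268 0.329 -3.237
v 1.124 2.034 -3.708
v 1.05 0.484 -2.943
v 0.795 2.146 -3.514
v 0.722 0.596 -2.748
v 0.406 2.196 -3.448
v 0.333 0.647 -2.683
v 0.015 2.178 -3.522
v -0.058 0.629 -2.756
v -0.318 2.094 -3.724
v -0.391 0.545 -2.958
v -0.541 1.957 -4.023
v -0.615 0.407 -3.257
v -0.622 1.787 -4.374
v -0.696 0.238 -3.608
v -0.548 1.611 -4.723
v -0.622 0.062 -3.957
v -0.33 1.456 -5.017
v -0.404 -0.094 -4.252
v -0.002 1.344 -5.212
v -0.075 -0.206 -4.446
v 0.387 1.293 -5.277
v 0.314 -0.256 -4.512
v 0.778 1.311 -5.204
v 0.705 -0.238 -4.438
f 2 1 5
f 2 5 3
f 3 5 6
f 3 6 4
f 5 1 7
f 5 7 6
f 6 7 8
f 6 8 4
f 7 1 9
f 7 9 8
f 8 9 10
f 8 10 4
f 9 1 11
f 9 11 10
f 10 11 12
f 10 12 4
f 11 1 13
f 11 13 12
f 12 13 14
f 12 14 4
f 13 1 15
f 13 15 14
f 14 15 16
f 14 16 4
f 15 1 17
f 15 17 16
f 16 17 18
f 16 18 4
f 17 1 19
f 17 19 18
f 18 19 20
f 18 20 4
f 19 1 2
f 19 2 20
f 20 2 3
f 20 3 4
f 22 21 25
f 22 25 23
f 23 25 26
f 23 26 24
f 25 21 27
f 25 27 26
f 26 27 28
f 26 28 24
f 27 21 29
f 27 29 28
f 28 29 30
f 28 30 24
f 29 21 31
f 29 31 30
f 30 31 32
f 30 32 24
f 31 21 33
f 31 33 32
f 32 33 34
f 32 34 24
f 33 21 35
f 33 35 34
f 34 35 36
f 34 36 24
f 35 21 37
f 35 37 36
f 36 37 38
f 36 38 24
f 37 21 39
f 37 39 38
f 38 39 40
f 38 40 24
f 39 21 41
f 39 41 40
f 40 41 42
f 40 42 24
f 41 21 43
f 41 43 42
f 42 43 44
f 42 44 24
f 43 21 22
f 43 22 44
f 44 22 23
f 44 23 24
f 46 45 48
f 46 48 47
f 48 45 49
f 48 49 47
f 49 45 50
f 49 50 47
f 50 45 51
f 50 51 47
f 51 45 52
f 51 52 47
f 52 45 53
f 52 53 47
f 53 45 54
f 53 54 47
f 54 45 55
f 54 55 47
f 55 45 56
f 55 56 47
f 56 45 57
f 56 57 47
f 57 45 46
f 57 46 47
f 59 58 61
f 59 61 60
f 61 58 62
f 61 62 60
f 62 58 63
f 62 63 60
f 63 58 64
f 63 64 60
f 64 58 65
f 64 65 60
f 65 58 66
f 65 66 60
f 66 58 67
f 66 67 60
f 67 58 68
f 67 68 60
f 68 58 69
f 68 69 60
f 69 58 70
f 69 70 60
f 70 58 71
f 70 71 60
f 71 58 72
f 71 72 60
f 72 58 73
f 72 73 60
f 73 58 59
f 73 59 60
f 75 74 78
f 75 78 76
f 76 78 79
f 76 79 77
f 78 74 80
f 78 80 79
f 79 80 81
f 79 81 77
f 80 74 82
f 80 82 81
f 81 82 83
f 81 83 77
f 82 74 84
f 82 84 83
f 83 84 85
f 83 85 77
f 84 74 86
f 84 86 85
f 85 86 87
f 85 87 77
f 86 74 88
f 86 88 87
f 87 88 89
f 87 89 77
f 88 74 90
f 88 90 89
f 89 90 91
f 89 91 77
f 90 74 92
f 90 92 91
f 91 92 93
f 91 93 77
f 92 74 94
f 92 94 93
f 93 94 95
f 93 95 77
f 94 74 96
f 94 96 95
f 95 96 97
f 95 97 77
f 96 74 98
f 96 98 97
f 97 98 99
f 97 99 77
f 98 74 100
f 98 100 99
f 99 100 101
f 99 101 77
f 100 74 102
f 100 102 101
f 101 102 103
f 101 103 77
f 102 74 104
f 102 104 103
f 103 104 105
f 103 105 77
f 104 74 106
f 104 106 105
f 105 106 107
f 105 107 77
f 106 74 75
f 106 75 107
f 107 75 76
f 107 76 77



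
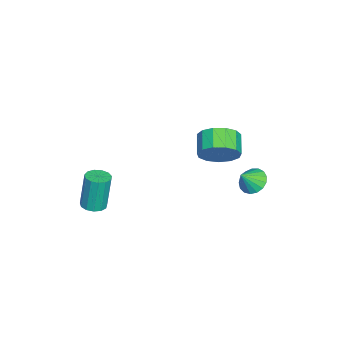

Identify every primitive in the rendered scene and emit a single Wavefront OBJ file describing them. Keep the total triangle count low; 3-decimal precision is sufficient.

v 1.733 2.331 -0.137
v 2.112 2.696 0.702
v 1.125 2.493 1.236
v 0.747 2.129 0.397
v 1.88 3.126 0.435
v 0.893 2.924 0.968
v 1.6 3.304 -0.014
v 0.613 3.102 0.519
v 1.363 3.174 -0.502
v 0.377 2.971 0.032
v 1.244 2.775 -0.874
v 0.257 2.573 -0.34
v 1.28 2.236 -1.012
v 0.293 2.034 -0.478
v 1.46 1.727 -0.872
v 0.473 1.525 -0.338
v 1.727 1.41 -0.498
v 0.74 1.207 0.035
v 1.996 1.385 -0.01
v 1.009 1.183 0.523
v 2.181 1.661 0.438
v 1.194 1.458 0.971
v 2.225 2.149 0.703
v 1.238 1.947 1.237
v -1.474 3.352 -4.344
v -0.835 3.671 -4.603
v -0.906 2.868 -3.536
v -0.964 3.915 -4.366
v -1.21 4.03 -4.124
v -1.517 3.989 -3.933
v -1.814 3.803 -3.835
v -2.033 3.513 -3.854
v -2.124 3.186 -3.986
v -2.066 2.897 -4.199
v -1.873 2.713 -4.446
v -1.588 2.674 -4.669
v -1.278 2.791 -4.818
v -1.012 3.036 -4.858
v -0.852 3.354 -4.781
v 3.762 -2.918 -2.869
v 4.349 -2.76 -2.821
v 4.146 -2.565 -0.983
v 3.558 -2.722 -1.031
v 4.174 -2.468 -2.871
v 3.971 -2.273 -1.033
v 3.868 -2.319 -2.921
v 3.665 -2.124 -1.082
v 3.529 -2.36 -2.954
v 3.326 -2.165 -1.116
v 3.263 -2.578 -2.96
v 3.06 -2.383 -1.122
v 3.156 -2.904 -2.938
v 2.952 -2.708 -1.099
v 3.24 -3.234 -2.893
v 3.037 -3.039 -1.055
v 3.491 -3.463 -2.841
v 3.288 -3.268 -1.003
v 3.827 -3.52 -2.798
v 3.624 -3.325 -0.96
v 4.143 -3.385 -2.778
v 3.939 -3.19 -0.939
v 4.337 -3.102 -2.786
v 4.134 -2.907 -0.948
f 2 1 5
f 2 5 3
f 3 5 6
f 3 6 4
f 5 1 7
f 5 7 6
f 6 7 8
f 6 8 4
f 7 1 9
f 7 9 8
f 8 9 10
f 8 10 4
f 9 1 11
f 9 11 10
f 10 11 12
f 10 12 4
f 11 1 13
f 11 13 12
f 12 13 14
f 12 14 4
f 13 1 15
f 13 15 14
f 14 15 16
f 14 16 4
f 15 1 17
f 15 17 16
f 16 17 18
f 16 18 4
f 17 1 19
f 17 19 18
f 18 19 20
f 18 20 4
f 19 1 21
f 19 21 20
f 20 21 22
f 20 22 4
f 21 1 23
f 21 23 22
f 22 23 24
f 22 24 4
f 23 1 2
f 23 2 24
f 24 2 3
f 24 3 4
f 26 25 28
f 26 28 27
f 28 25 29
f 28 29 27
f 29 25 30
f 29 30 27
f 30 25 31
f 30 31 27
f 31 25 32
f 31 32 27
f 32 25 33
f 32 33 27
f 33 25 34
f 33 34 27
f 34 25 35
f 34 35 27
f 35 25 36
f 35 36 27
f 36 25 37
f 36 37 27
f 37 25 38
f 37 38 27
f 38 25 39
f 38 39 27
f 39 25 26
f 39 26 27
f 41 40 44
f 41 44 42
f 42 44 45
f 42 45 43
f 44 40 46
f 44 46 45
f 45 46 47
f 45 47 43
f 46 40 48
f 46 48 47
f 47 48 49
f 47 49 43
f 48 40 50
f 48 50 49
f 49 50 51
f 49 51 43
f 50 40 52
f 50 52 51
f 51 52 53
f 51 53 43
f 52 40 54
f 52 54 53
f 53 54 55
f 53 55 43
f 54 40 56
f 54 56 55
f 55 56 57
f 55 57 43
f 56 40 58
f 56 58 57
f 57 58 59
f 57 59 43
f 58 40 60
f 58 60 59
f 59 60 61
f 59 61 43
f 60 40 62
f 60 62 61
f 61 62 63
f 61 63 43
f 62 40 41
f 62 41 63
f 63 41 42
f 63 42 43



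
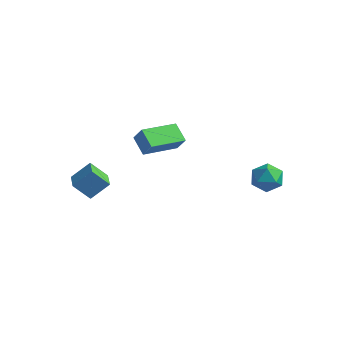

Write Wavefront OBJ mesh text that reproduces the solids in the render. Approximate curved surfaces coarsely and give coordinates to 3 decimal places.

v 2.292 2.988 1.924
v 2.668 3.293 1.099
v 2.632 1.527 1.541
v 3.008 1.832 0.716
v 3.446 2.03 1.543
v 3.236 2.933 1.78
v 2.064 1.887 0.86
v 1.854 2.79 1.097
v 2.528 2.612 0.441
v 3.382 2.7 0.864
v 1.918 2.12 1.776
v 2.772 2.208 2.199
v -3.317 -0.92 3.822
v -2.757 -0.964 4.673
v -2.621 1.051 3.467
v -2.061 1.007 4.318
v -2.379 -1.367 3.182
v -1.819 -1.411 4.033
v -1.683 0.604 2.827
v -1.123 0.56 3.678
v -4.996 -3.942 1.859
v -4.366 -3.162 2.748
v -4.265 -3.455 0.914
v -3.635 -2.675 1.803
v -4.205 -4.785 2.037
v -3.575 -4.005 2.926
v -3.474 -4.298 1.092
v -2.844 -3.518 1.981
f 1 12 6
f 1 6 2
f 1 2 8
f 1 8 11
f 1 11 12
f 2 6 10
f 6 12 5
f 12 11 3
f 11 8 7
f 8 2 9
f 4 10 5
f 4 5 3
f 4 3 7
f 4 7 9
f 4 9 10
f 5 10 6
f 3 5 12
f 7 3 11
f 9 7 8
f 10 9 2
f 14 16 13
f 17 14 13
f 13 16 15
f 15 17 13
f 14 20 16
f 18 14 17
f 18 20 14
f 16 20 15
f 19 17 15
f 15 20 19
f 19 18 17
f 20 18 19
f 22 24 21
f 25 22 21
f 21 24 23
f 23 25 21
f 22 28 24
f 26 22 25
f 26 28 22
f 24 28 23
f 27 25 23
f 23 28 27
f 27 26 25
f 28 26 27



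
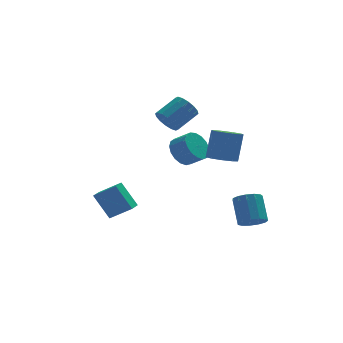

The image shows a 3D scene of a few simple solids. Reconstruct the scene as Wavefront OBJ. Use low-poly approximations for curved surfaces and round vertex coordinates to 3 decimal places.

v 3.75 -1.757 -4.458
v 4.613 -1.576 -4.72
v 4.753 -0.222 -3.324
v 3.89 -0.403 -3.062
v 4.307 -1.26 -4.996
v 4.447 0.094 -3.599
v 3.825 -1.102 -5.1
v 3.965 0.251 -3.704
v 3.319 -1.152 -5.001
v 3.459 0.201 -3.605
v 2.949 -1.394 -4.73
v 3.089 -0.04 -3.333
v 2.834 -1.751 -4.372
v 2.974 -0.398 -2.975
v 3.01 -2.11 -4.042
v 3.15 -0.756 -2.645
v 3.42 -2.357 -3.844
v 3.56 -1.003 -2.447
v 3.936 -2.413 -3.841
v 4.076 -1.059 -2.444
v 4.392 -2.261 -4.034
v 4.532 -0.907 -2.638
v 4.645 -1.949 -4.362
v 4.785 -0.595 -2.965
v -0.218 2.584 2.614
v 0.303 2.404 1.865
v 1.778 2.956 2.757
v 1.258 3.136 3.506
v 0.163 2.862 1.812
v 1.638 3.414 2.704
v -0.078 3.245 1.975
v 1.397 3.797 2.867
v -0.357 3.451 2.309
v 1.118 4.003 3.2
v -0.599 3.425 2.724
v 0.876 3.977 3.616
v -0.738 3.173 3.11
v 0.737 3.726 4.002
v -0.738 2.764 3.363
v 0.737 3.316 4.255
v -0.598 2.306 3.416
v 0.877 2.858 4.308
v -0.357 1.923 3.253
v 1.118 2.475 4.145
v -0.078 1.717 2.92
v 1.397 2.269 3.811
v 0.164 1.743 2.504
v 1.639 2.295 3.396
v 0.303 1.994 2.118
v 1.778 2.547 3.01
v -3.239 -0.213 -2.918
v -3.958 0.712 -1.359
v -4.449 0.399 -3.84
v -5.169 1.324 -2.281
v -2.651 0.616 -3.139
v -3.371 1.541 -1.58
v -3.862 1.228 -4.061
v -4.581 2.153 -2.502
v 0.912 3.138 -0.399
v 1.355 2.672 -1.292
v 2.13 1.956 -0.534
v 1.688 2.422 0.359
v 1.659 3.093 -1.206
v 2.435 2.377 -0.447
v 1.792 3.524 -0.934
v 2.568 2.808 -0.176
v 1.724 3.867 -0.541
v 2.499 3.151 0.218
v 1.469 4.043 -0.114
v 2.245 3.326 0.644
v 1.087 4.011 0.247
v 1.863 3.295 1.005
v 0.665 3.78 0.46
v 1.441 3.063 1.218
v 0.3 3.401 0.476
v 1.075 2.685 1.234
v 0.074 2.962 0.292
v 0.85 2.246 1.05
v 0.041 2.564 -0.051
v 0.817 1.847 0.708
v 0.207 2.297 -0.473
v 0.983 1.581 0.285
v 0.535 2.223 -0.878
v 1.311 1.506 -0.12
v 0.949 2.358 -1.174
v 1.725 1.642 -0.416
v 2.423 0.085 0.209
v 3.347 0.192 -0.099
v 3.902 0.821 1.782
v 2.977 0.715 2.091
v 3.007 0.763 -0.19
v 3.562 1.392 1.692
v 2.394 1.017 -0.094
v 2.949 1.646 1.788
v 1.794 0.835 0.144
v 2.349 1.464 2.025
v 1.489 0.302 0.412
v 2.044 0.931 2.294
v 1.62 -0.332 0.586
v 2.175 0.297 2.467
v 2.126 -0.771 0.583
v 2.681 -0.142 2.464
v 2.772 -0.809 0.405
v 3.327 -0.18 2.287
v 3.254 -0.429 0.136
v 3.809 0.2 2.018
f 2 1 5
f 2 5 3
f 3 5 6
f 3 6 4
f 5 1 7
f 5 7 6
f 6 7 8
f 6 8 4
f 7 1 9
f 7 9 8
f 8 9 10
f 8 10 4
f 9 1 11
f 9 11 10
f 10 11 12
f 10 12 4
f 11 1 13
f 11 13 12
f 12 13 14
f 12 14 4
f 13 1 15
f 13 15 14
f 14 15 16
f 14 16 4
f 15 1 17
f 15 17 16
f 16 17 18
f 16 18 4
f 17 1 19
f 17 19 18
f 18 19 20
f 18 20 4
f 19 1 21
f 19 21 20
f 20 21 22
f 20 22 4
f 21 1 23
f 21 23 22
f 22 23 24
f 22 24 4
f 23 1 2
f 23 2 24
f 24 2 3
f 24 3 4
f 26 25 29
f 26 29 27
f 27 29 30
f 27 30 28
f 29 25 31
f 29 31 30
f 30 31 32
f 30 32 28
f 31 25 33
f 31 33 32
f 32 33 34
f 32 34 28
f 33 25 35
f 33 35 34
f 34 35 36
f 34 36 28
f 35 25 37
f 35 37 36
f 36 37 38
f 36 38 28
f 37 25 39
f 37 39 38
f 38 39 40
f 38 40 28
f 39 25 41
f 39 41 40
f 40 41 42
f 40 42 28
f 41 25 43
f 41 43 42
f 42 43 44
f 42 44 28
f 43 25 45
f 43 45 44
f 44 45 46
f 44 46 28
f 45 25 47
f 45 47 46
f 46 47 48
f 46 48 28
f 47 25 49
f 47 49 48
f 48 49 50
f 48 50 28
f 49 25 26
f 49 26 50
f 50 26 27
f 50 27 28
f 52 54 51
f 55 52 51
f 51 54 53
f 53 55 51
f 52 58 54
f 56 52 55
f 56 58 52
f 54 58 53
f 57 55 53
f 53 58 57
f 57 56 55
f 58 56 57
f 60 59 63
f 60 63 61
f 61 63 64
f 61 64 62
f 63 59 65
f 63 65 64
f 64 65 66
f 64 66 62
f 65 59 67
f 65 67 66
f 66 67 68
f 66 68 62
f 67 59 69
f 67 69 68
f 68 69 70
f 68 70 62
f 69 59 71
f 69 71 70
f 70 71 72
f 70 72 62
f 71 59 73
f 71 73 72
f 72 73 74
f 72 74 62
f 73 59 75
f 73 75 74
f 74 75 76
f 74 76 62
f 75 59 77
f 75 77 76
f 76 77 78
f 76 78 62
f 77 59 79
f 77 79 78
f 78 79 80
f 78 80 62
f 79 59 81
f 79 81 80
f 80 81 82
f 80 82 62
f 81 59 83
f 81 83 82
f 82 83 84
f 82 84 62
f 83 59 85
f 83 85 84
f 84 85 86
f 84 86 62
f 85 59 60
f 85 60 86
f 86 60 61
f 86 61 62
f 88 87 91
f 88 91 89
f 89 91 92
f 89 92 90
f 91 87 93
f 91 93 92
f 92 93 94
f 92 94 90
f 93 87 95
f 93 95 94
f 94 95 96
f 94 96 90
f 95 87 97
f 95 97 96
f 96 97 98
f 96 98 90
f 97 87 99
f 97 99 98
f 98 99 100
f 98 100 90
f 99 87 101
f 99 101 100
f 100 101 102
f 100 102 90
f 101 87 103
f 101 103 102
f 102 103 104
f 102 104 90
f 103 87 105
f 103 105 104
f 104 105 106
f 104 106 90
f 105 87 88
f 105 88 106
f 106 88 89
f 106 89 90



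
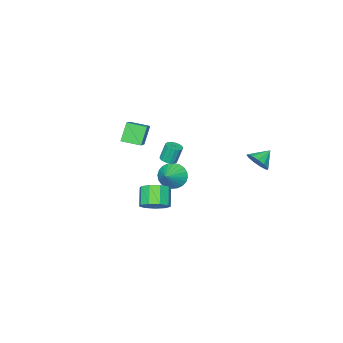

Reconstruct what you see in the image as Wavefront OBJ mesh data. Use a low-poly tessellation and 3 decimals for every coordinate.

v 1.764 -1.237 -3.28
v 2.32 -1.985 -3.401
v 1.613 -2.67 -2.42
v 1.056 -1.923 -2.3
v 2.568 -1.597 -2.952
v 1.86 -2.283 -1.971
v 2.439 -1.041 -2.656
v 1.731 -1.726 -1.676
v 1.994 -0.577 -2.653
v 1.287 -1.262 -1.672
v 1.442 -0.421 -2.943
v 0.734 -1.107 -1.962
v 1.04 -0.648 -3.391
v 0.332 -1.333 -2.41
v 0.977 -1.15 -3.787
v 0.269 -1.835 -2.806
v 1.282 -1.693 -3.946
v 0.574 -2.379 -2.966
v 1.813 -2.023 -3.794
v 1.105 -2.708 -2.813
v -0.074 -1.948 -0.358
v 0.458 -1.964 -0.219
v 0.166 -1.768 0.918
v -0.366 -1.752 0.778
v 0.415 -1.71 -0.274
v 0.123 -1.514 0.863
v 0.259 -1.511 -0.348
v -0.032 -1.315 0.789
v 0.028 -1.412 -0.425
v -0.264 -1.216 0.712
v -0.227 -1.435 -0.486
v -0.519 -1.239 0.651
v -0.447 -1.577 -0.518
v -0.739 -1.38 0.619
v -0.581 -1.803 -0.514
v -0.873 -1.607 0.623
v -0.6 -2.062 -0.474
v -0.891 -1.866 0.663
v -0.498 -2.296 -0.407
v -0.789 -2.1 0.73
v -0.298 -2.449 -0.33
v -0.59 -2.253 0.807
v -0.048 -2.488 -0.259
v -0.34 -2.292 0.878
v 0.197 -2.403 -0.21
v -0.095 -2.207 0.926
v 0.379 -2.214 -0.196
v 0.087 -2.018 0.941
v 3.535 -1.919 2.949
v 2.862 -2.123 4.101
v 2.882 -0.933 2.743
v 2.21 -1.138 3.896
v 4.71 -0.962 3.804
v 4.038 -1.167 4.957
v 4.058 0.023 3.599
v 3.385 -0.181 4.751
v -2.15 3.289 0.859
v -1.701 3.27 1.557
v -3.11 3.411 1.481
v -1.727 3.719 1.429
v -1.887 4.032 1.12
v -2.131 4.108 0.728
v -2.381 3.925 0.378
v -2.558 3.54 0.181
v -2.605 3.075 0.199
v -2.508 2.678 0.426
v -2.297 2.475 0.791
v -2.04 2.531 1.178
v -1.818 2.827 1.463
v -2.602 -4.137 -4.002
v -2.074 -4.196 -4.837
v -1.498 -3.643 -3.338
v -2.218 -3.838 -4.864
v -2.42 -3.526 -4.759
v -2.65 -3.307 -4.54
v -2.873 -3.214 -4.238
v -3.054 -3.262 -3.9
v -3.167 -3.443 -3.578
v -3.194 -3.729 -3.321
v -3.131 -4.078 -3.167
v -2.987 -4.435 -3.14
v -2.785 -4.747 -3.245
v -2.555 -4.967 -3.464
v -2.332 -5.059 -3.766
v -2.15 -5.012 -4.104
v -2.038 -4.831 -4.426
v -2.011 -4.544 -4.683
f 2 1 5
f 2 5 3
f 3 5 6
f 3 6 4
f 5 1 7
f 5 7 6
f 6 7 8
f 6 8 4
f 7 1 9
f 7 9 8
f 8 9 10
f 8 10 4
f 9 1 11
f 9 11 10
f 10 11 12
f 10 12 4
f 11 1 13
f 11 13 12
f 12 13 14
f 12 14 4
f 13 1 15
f 13 15 14
f 14 15 16
f 14 16 4
f 15 1 17
f 15 17 16
f 16 17 18
f 16 18 4
f 17 1 19
f 17 19 18
f 18 19 20
f 18 20 4
f 19 1 2
f 19 2 20
f 20 2 3
f 20 3 4
f 22 21 25
f 22 25 23
f 23 25 26
f 23 26 24
f 25 21 27
f 25 27 26
f 26 27 28
f 26 28 24
f 27 21 29
f 27 29 28
f 28 29 30
f 28 30 24
f 29 21 31
f 29 31 30
f 30 31 32
f 30 32 24
f 31 21 33
f 31 33 32
f 32 33 34
f 32 34 24
f 33 21 35
f 33 35 34
f 34 35 36
f 34 36 24
f 35 21 37
f 35 37 36
f 36 37 38
f 36 38 24
f 37 21 39
f 37 39 38
f 38 39 40
f 38 40 24
f 39 21 41
f 39 41 40
f 40 41 42
f 40 42 24
f 41 21 43
f 41 43 42
f 42 43 44
f 42 44 24
f 43 21 45
f 43 45 44
f 44 45 46
f 44 46 24
f 45 21 47
f 45 47 46
f 46 47 48
f 46 48 24
f 47 21 22
f 47 22 48
f 48 22 23
f 48 23 24
f 50 52 49
f 53 50 49
f 49 52 51
f 51 53 49
f 50 56 52
f 54 50 53
f 54 56 50
f 52 56 51
f 55 53 51
f 51 56 55
f 55 54 53
f 56 54 55
f 58 57 60
f 58 60 59
f 60 57 61
f 60 61 59
f 61 57 62
f 61 62 59
f 62 57 63
f 62 63 59
f 63 57 64
f 63 64 59
f 64 57 65
f 64 65 59
f 65 57 66
f 65 66 59
f 66 57 67
f 66 67 59
f 67 57 68
f 67 68 59
f 68 57 69
f 68 69 59
f 69 57 58
f 69 58 59
f 71 70 73
f 71 73 72
f 73 70 74
f 73 74 72
f 74 70 75
f 74 75 72
f 75 70 76
f 75 76 72
f 76 70 77
f 76 77 72
f 77 70 78
f 77 78 72
f 78 70 79
f 78 79 72
f 79 70 80
f 79 80 72
f 80 70 81
f 80 81 72
f 81 70 82
f 81 82 72
f 82 70 83
f 82 83 72
f 83 70 84
f 83 84 72
f 84 70 85
f 84 85 72
f 85 70 86
f 85 86 72
f 86 70 87
f 86 87 72
f 87 70 71
f 87 71 72

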